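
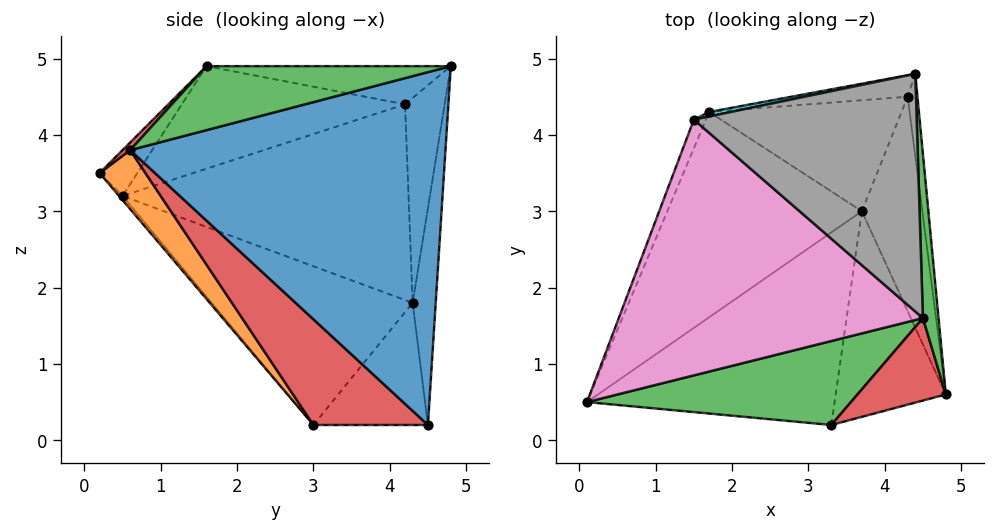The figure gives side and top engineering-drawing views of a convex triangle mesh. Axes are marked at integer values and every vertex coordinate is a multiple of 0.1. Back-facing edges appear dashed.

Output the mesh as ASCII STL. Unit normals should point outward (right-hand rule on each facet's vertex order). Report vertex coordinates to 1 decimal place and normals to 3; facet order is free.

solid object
 facet normal 0.994 0.102 -0.028
  outer loop
   vertex 4.3 4.5 0.2
   vertex 4.4 4.8 4.9
   vertex 4.8 0.6 3.8
  endloop
 endfacet
 facet normal -0.114 0.992 -0.061
  outer loop
   vertex 1.7 4.3 1.8
   vertex 4.4 4.8 4.9
   vertex 4.3 4.5 0.2
  endloop
 endfacet
 facet normal 0.971 0.030 0.237
  outer loop
   vertex 4.5 1.6 4.9
   vertex 4.8 0.6 3.8
   vertex 4.4 4.8 4.9
  endloop
 endfacet
 facet normal 0.820 -0.328 -0.469
  outer loop
   vertex 3.7 3.0 0.2
   vertex 4.3 4.5 0.2
   vertex 4.8 0.6 3.8
  endloop
 endfacet
 facet normal -0.632 -0.019 -0.775
  outer loop
   vertex 3.7 3.0 0.2
   vertex 0.1 0.5 3.2
   vertex 1.7 4.3 1.8
  endloop
 endfacet
 facet normal -0.524 0.210 -0.825
  outer loop
   vertex 3.7 3.0 0.2
   vertex 1.7 4.3 1.8
   vertex 4.3 4.5 0.2
  endloop
 endfacet
 facet normal -0.314 -0.183 0.932
  outer loop
   vertex 1.5 4.2 4.4
   vertex 0.1 0.5 3.2
   vertex 4.5 1.6 4.9
  endloop
 endfacet
 facet normal -0.169 -0.005 0.986
  outer loop
   vertex 1.5 4.2 4.4
   vertex 4.5 1.6 4.9
   vertex 4.4 4.8 4.9
  endloop
 endfacet
 facet normal -0.927 0.369 -0.057
  outer loop
   vertex 1.5 4.2 4.4
   vertex 1.7 4.3 1.8
   vertex 0.1 0.5 3.2
  endloop
 endfacet
 facet normal -0.206 0.978 0.022
  outer loop
   vertex 1.5 4.2 4.4
   vertex 4.4 4.8 4.9
   vertex 1.7 4.3 1.8
  endloop
 endfacet
 facet normal -0.011 -0.762 -0.648
  outer loop
   vertex 3.3 0.2 3.5
   vertex 0.1 0.5 3.2
   vertex 3.7 3.0 0.2
  endloop
 endfacet
 facet normal 0.316 -0.742 -0.591
  outer loop
   vertex 3.3 0.2 3.5
   vertex 3.7 3.0 0.2
   vertex 4.8 0.6 3.8
  endloop
 endfacet
 facet normal -0.131 -0.643 0.755
  outer loop
   vertex 3.3 0.2 3.5
   vertex 4.5 1.6 4.9
   vertex 0.1 0.5 3.2
  endloop
 endfacet
 facet normal 0.059 -0.731 0.680
  outer loop
   vertex 3.3 0.2 3.5
   vertex 4.8 0.6 3.8
   vertex 4.5 1.6 4.9
  endloop
 endfacet
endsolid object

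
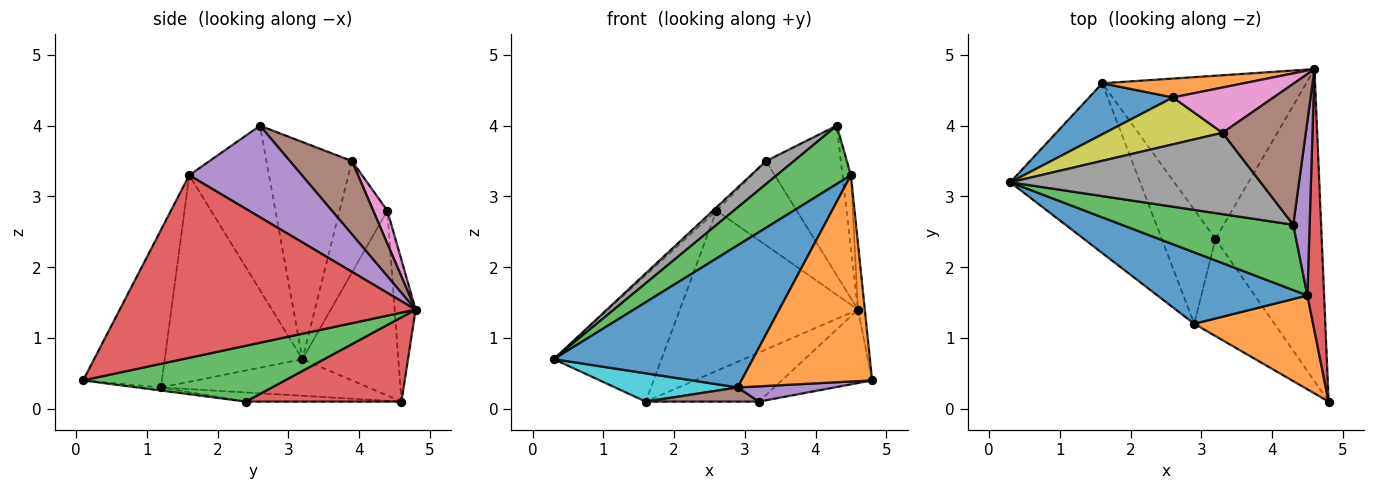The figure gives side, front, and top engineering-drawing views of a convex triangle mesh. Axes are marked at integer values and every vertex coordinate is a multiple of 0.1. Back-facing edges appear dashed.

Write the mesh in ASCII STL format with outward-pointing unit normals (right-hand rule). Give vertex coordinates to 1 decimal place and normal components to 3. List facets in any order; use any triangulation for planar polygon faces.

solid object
 facet normal -0.637 0.715 0.289
  outer loop
   vertex 1.6 4.6 0.1
   vertex 0.3 3.2 0.7
   vertex 2.6 4.4 2.8
  endloop
 endfacet
 facet normal -0.116 0.986 0.116
  outer loop
   vertex 1.6 4.6 0.1
   vertex 2.6 4.4 2.8
   vertex 4.6 4.8 1.4
  endloop
 endfacet
 facet normal -0.582 -0.541 0.607
  outer loop
   vertex 4.5 1.6 3.3
   vertex 4.3 2.6 4.0
   vertex 0.3 3.2 0.7
  endloop
 endfacet
 facet normal 0.996 0.023 0.091
  outer loop
   vertex 4.5 1.6 3.3
   vertex 4.8 0.1 0.4
   vertex 4.6 4.8 1.4
  endloop
 endfacet
 facet normal 0.982 0.074 0.175
  outer loop
   vertex 4.5 1.6 3.3
   vertex 4.6 4.8 1.4
   vertex 4.3 2.6 4.0
  endloop
 endfacet
 facet normal 0.517 0.623 0.587
  outer loop
   vertex 3.3 3.9 3.5
   vertex 4.3 2.6 4.0
   vertex 4.6 4.8 1.4
  endloop
 endfacet
 facet normal 0.154 0.870 0.468
  outer loop
   vertex 3.3 3.9 3.5
   vertex 4.6 4.8 1.4
   vertex 2.6 4.4 2.8
  endloop
 endfacet
 facet normal -0.641 -0.209 0.739
  outer loop
   vertex 3.3 3.9 3.5
   vertex 0.3 3.2 0.7
   vertex 4.3 2.6 4.0
  endloop
 endfacet
 facet normal -0.688 0.051 0.724
  outer loop
   vertex 3.3 3.9 3.5
   vertex 2.6 4.4 2.8
   vertex 0.3 3.2 0.7
  endloop
 endfacet
 facet normal -0.268 -0.158 -0.950
  outer loop
   vertex 2.9 1.2 0.3
   vertex 0.3 3.2 0.7
   vertex 1.6 4.6 0.1
  endloop
 endfacet
 facet normal -0.526 -0.760 0.382
  outer loop
   vertex 2.9 1.2 0.3
   vertex 4.5 1.6 3.3
   vertex 0.3 3.2 0.7
  endloop
 endfacet
 facet normal -0.481 -0.798 0.363
  outer loop
   vertex 2.9 1.2 0.3
   vertex 4.8 0.1 0.4
   vertex 4.5 1.6 3.3
  endloop
 endfacet
 facet normal 0.455 0.204 -0.867
  outer loop
   vertex 3.2 2.4 0.1
   vertex 4.6 4.8 1.4
   vertex 4.8 0.1 0.4
  endloop
 endfacet
 facet normal 0.368 0.268 -0.890
  outer loop
   vertex 3.2 2.4 0.1
   vertex 1.6 4.6 0.1
   vertex 4.6 4.8 1.4
  endloop
 endfacet
 facet normal -0.038 -0.155 -0.987
  outer loop
   vertex 3.2 2.4 0.1
   vertex 4.8 0.1 0.4
   vertex 2.9 1.2 0.3
  endloop
 endfacet
 facet normal -0.167 -0.121 -0.978
  outer loop
   vertex 3.2 2.4 0.1
   vertex 2.9 1.2 0.3
   vertex 1.6 4.6 0.1
  endloop
 endfacet
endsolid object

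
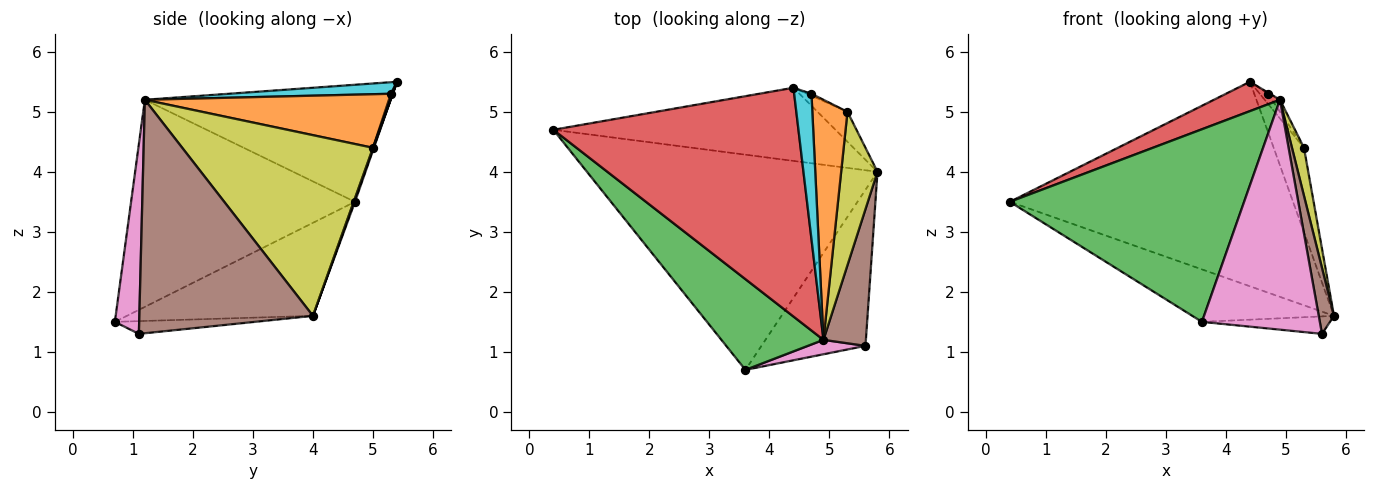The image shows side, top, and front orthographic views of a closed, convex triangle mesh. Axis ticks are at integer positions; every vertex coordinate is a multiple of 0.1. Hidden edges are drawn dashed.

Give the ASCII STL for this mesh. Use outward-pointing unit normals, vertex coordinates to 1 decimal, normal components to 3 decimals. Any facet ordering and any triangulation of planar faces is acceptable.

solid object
 facet normal -0.297 0.226 -0.928
  outer loop
   vertex 3.6 0.7 1.5
   vertex 0.4 4.7 3.5
   vertex 5.8 4.0 1.6
  endloop
 endfacet
 facet normal 0.004 0.942 -0.337
  outer loop
   vertex 4.4 5.4 5.5
   vertex 5.8 4.0 1.6
   vertex 0.4 4.7 3.5
  endloop
 endfacet
 facet normal -0.654 -0.684 0.322
  outer loop
   vertex 4.9 1.2 5.2
   vertex 0.4 4.7 3.5
   vertex 3.6 0.7 1.5
  endloop
 endfacet
 facet normal -0.428 -0.115 0.896
  outer loop
   vertex 4.9 1.2 5.2
   vertex 4.4 5.4 5.5
   vertex 0.4 4.7 3.5
  endloop
 endfacet
 facet normal -0.121 0.110 -0.987
  outer loop
   vertex 5.6 1.1 1.3
   vertex 3.6 0.7 1.5
   vertex 5.8 4.0 1.6
  endloop
 endfacet
 facet normal 0.980 -0.086 0.178
  outer loop
   vertex 5.6 1.1 1.3
   vertex 5.8 4.0 1.6
   vertex 4.9 1.2 5.2
  endloop
 endfacet
 facet normal 0.202 -0.978 0.061
  outer loop
   vertex 5.6 1.1 1.3
   vertex 4.9 1.2 5.2
   vertex 3.6 0.7 1.5
  endloop
 endfacet
 facet normal 0.010 0.942 -0.335
  outer loop
   vertex 5.3 5.0 4.4
   vertex 5.8 4.0 1.6
   vertex 4.4 5.4 5.5
  endloop
 endfacet
 facet normal 0.979 -0.062 0.197
  outer loop
   vertex 5.3 5.0 4.4
   vertex 4.9 1.2 5.2
   vertex 5.8 4.0 1.6
  endloop
 endfacet
 facet normal 0.556 0.007 0.831
  outer loop
   vertex 4.7 5.3 5.3
   vertex 4.4 5.4 5.5
   vertex 4.9 1.2 5.2
  endloop
 endfacet
 facet normal 0.192 0.962 -0.192
  outer loop
   vertex 4.7 5.3 5.3
   vertex 5.3 5.0 4.4
   vertex 4.4 5.4 5.5
  endloop
 endfacet
 facet normal 0.836 0.027 0.548
  outer loop
   vertex 4.7 5.3 5.3
   vertex 4.9 1.2 5.2
   vertex 5.3 5.0 4.4
  endloop
 endfacet
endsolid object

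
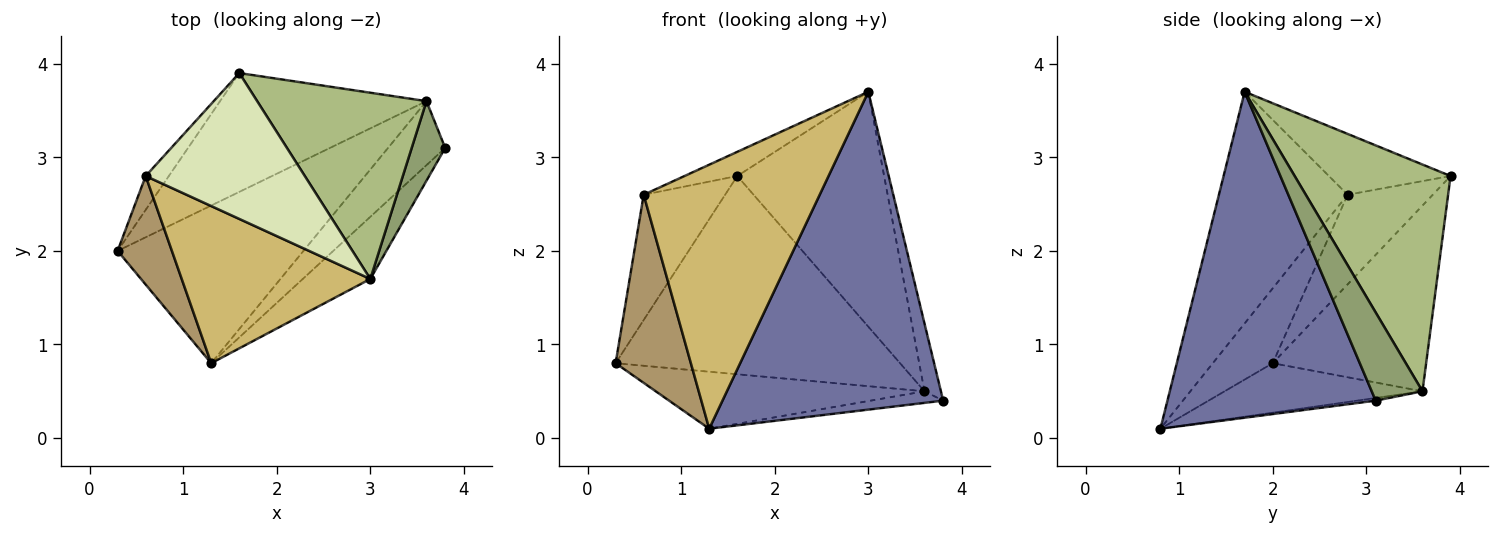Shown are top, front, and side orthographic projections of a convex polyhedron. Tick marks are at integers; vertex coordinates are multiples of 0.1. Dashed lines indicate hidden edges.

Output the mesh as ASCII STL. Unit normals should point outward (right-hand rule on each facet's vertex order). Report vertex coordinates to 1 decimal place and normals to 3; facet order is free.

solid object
 facet normal 0.679 -0.720 -0.141
  outer loop
   vertex 3.0 1.7 3.7
   vertex 1.3 0.8 0.1
   vertex 3.8 3.1 0.4
  endloop
 endfacet
 facet normal -0.243 0.330 -0.912
  outer loop
   vertex 3.6 3.6 0.5
   vertex 1.3 0.8 0.1
   vertex 0.3 2.0 0.8
  endloop
 endfacet
 facet normal -0.046 0.178 -0.983
  outer loop
   vertex 3.6 3.6 0.5
   vertex 3.8 3.1 0.4
   vertex 1.3 0.8 0.1
  endloop
 endfacet
 facet normal -0.420 0.778 -0.467
  outer loop
   vertex 3.6 3.6 0.5
   vertex 0.3 2.0 0.8
   vertex 1.6 3.9 2.8
  endloop
 endfacet
 facet normal 0.895 0.290 0.340
  outer loop
   vertex 3.6 3.6 0.5
   vertex 3.0 1.7 3.7
   vertex 3.8 3.1 0.4
  endloop
 endfacet
 facet normal 0.640 0.602 0.478
  outer loop
   vertex 3.6 3.6 0.5
   vertex 1.6 3.9 2.8
   vertex 3.0 1.7 3.7
  endloop
 endfacet
 facet normal -0.711 0.679 -0.183
  outer loop
   vertex 0.6 2.8 2.6
   vertex 1.6 3.9 2.8
   vertex 0.3 2.0 0.8
  endloop
 endfacet
 facet normal -0.353 0.153 0.923
  outer loop
   vertex 0.6 2.8 2.6
   vertex 3.0 1.7 3.7
   vertex 1.6 3.9 2.8
  endloop
 endfacet
 facet normal -0.568 -0.713 0.412
  outer loop
   vertex 0.6 2.8 2.6
   vertex 0.3 2.0 0.8
   vertex 1.3 0.8 0.1
  endloop
 endfacet
 facet normal -0.532 -0.728 0.433
  outer loop
   vertex 0.6 2.8 2.6
   vertex 1.3 0.8 0.1
   vertex 3.0 1.7 3.7
  endloop
 endfacet
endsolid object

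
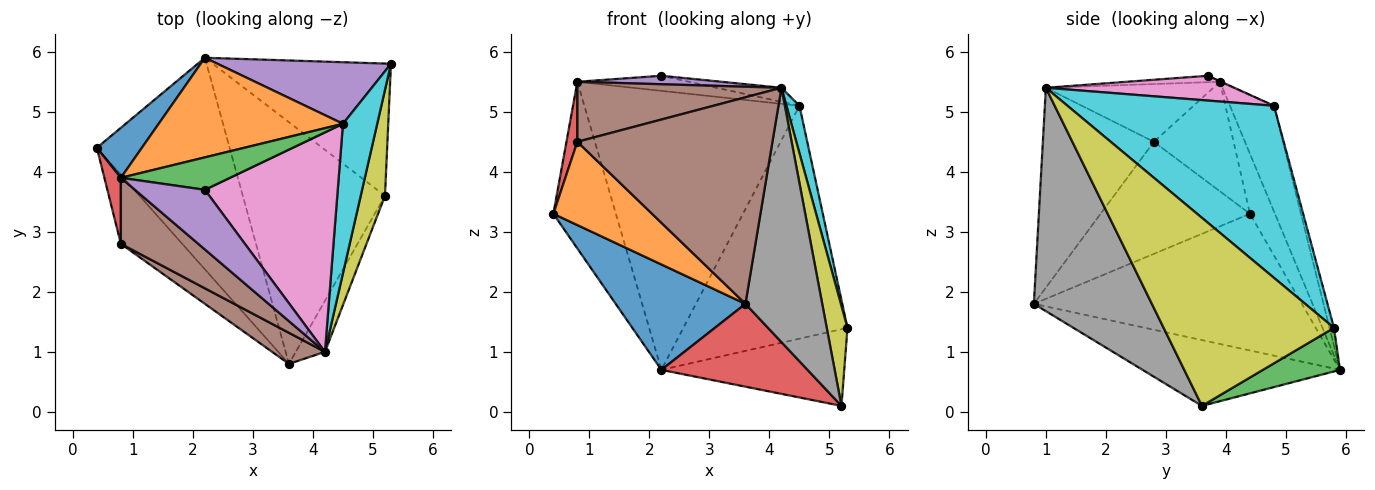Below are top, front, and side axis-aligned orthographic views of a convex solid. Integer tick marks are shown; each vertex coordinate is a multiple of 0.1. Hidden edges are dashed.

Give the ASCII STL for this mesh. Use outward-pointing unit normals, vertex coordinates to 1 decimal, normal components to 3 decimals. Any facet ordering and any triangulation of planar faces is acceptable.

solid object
 facet normal -0.678 -0.328 -0.658
  outer loop
   vertex 2.2 5.9 0.7
   vertex 3.6 0.8 1.8
   vertex 0.4 4.4 3.3
  endloop
 endfacet
 facet normal -0.759 -0.501 -0.416
  outer loop
   vertex 0.8 2.8 4.5
   vertex 0.4 4.4 3.3
   vertex 3.6 0.8 1.8
  endloop
 endfacet
 facet normal 0.207 0.491 -0.846
  outer loop
   vertex 5.2 3.6 0.1
   vertex 2.2 5.9 0.7
   vertex 5.3 5.8 1.4
  endloop
 endfacet
 facet normal -0.401 -0.297 -0.867
  outer loop
   vertex 5.2 3.6 0.1
   vertex 3.6 0.8 1.8
   vertex 2.2 5.9 0.7
  endloop
 endfacet
 facet normal -0.027 0.966 0.255
  outer loop
   vertex 4.5 4.8 5.1
   vertex 5.3 5.8 1.4
   vertex 2.2 5.9 0.7
  endloop
 endfacet
 facet normal -0.491 -0.862 0.130
  outer loop
   vertex 4.2 1.0 5.4
   vertex 0.8 2.8 4.5
   vertex 3.6 0.8 1.8
  endloop
 endfacet
 facet normal 0.183 0.063 0.981
  outer loop
   vertex 4.2 1.0 5.4
   vertex 4.5 4.8 5.1
   vertex 2.2 3.7 5.6
  endloop
 endfacet
 facet normal 0.833 -0.542 -0.109
  outer loop
   vertex 4.2 1.0 5.4
   vertex 3.6 0.8 1.8
   vertex 5.2 3.6 0.1
  endloop
 endfacet
 facet normal 0.985 -0.120 0.127
  outer loop
   vertex 4.2 1.0 5.4
   vertex 5.2 3.6 0.1
   vertex 5.3 5.8 1.4
  endloop
 endfacet
 facet normal 0.979 -0.062 0.195
  outer loop
   vertex 4.2 1.0 5.4
   vertex 5.3 5.8 1.4
   vertex 4.5 4.8 5.1
  endloop
 endfacet
 facet normal -0.358 0.894 0.268
  outer loop
   vertex 0.8 3.9 5.5
   vertex 2.2 5.9 0.7
   vertex 0.4 4.4 3.3
  endloop
 endfacet
 facet normal -0.189 0.925 0.330
  outer loop
   vertex 0.8 3.9 5.5
   vertex 4.5 4.8 5.1
   vertex 2.2 5.9 0.7
  endloop
 endfacet
 facet normal -0.005 0.422 0.907
  outer loop
   vertex 0.8 3.9 5.5
   vertex 2.2 3.7 5.6
   vertex 4.5 4.8 5.1
  endloop
 endfacet
 facet normal -0.980 -0.134 0.148
  outer loop
   vertex 0.8 3.9 5.5
   vertex 0.4 4.4 3.3
   vertex 0.8 2.8 4.5
  endloop
 endfacet
 facet normal -0.090 -0.140 0.986
  outer loop
   vertex 0.8 3.9 5.5
   vertex 4.2 1.0 5.4
   vertex 2.2 3.7 5.6
  endloop
 endfacet
 facet normal -0.483 -0.589 0.648
  outer loop
   vertex 0.8 3.9 5.5
   vertex 0.8 2.8 4.5
   vertex 4.2 1.0 5.4
  endloop
 endfacet
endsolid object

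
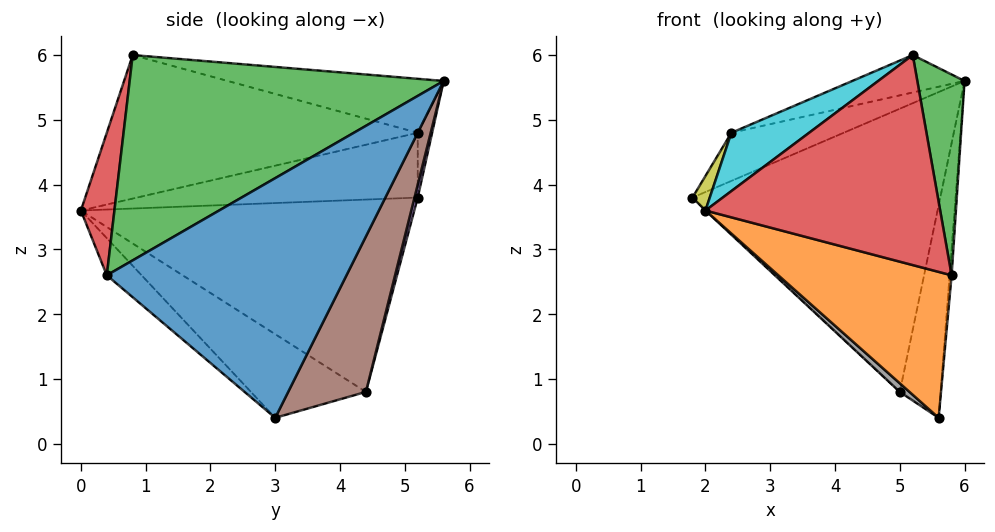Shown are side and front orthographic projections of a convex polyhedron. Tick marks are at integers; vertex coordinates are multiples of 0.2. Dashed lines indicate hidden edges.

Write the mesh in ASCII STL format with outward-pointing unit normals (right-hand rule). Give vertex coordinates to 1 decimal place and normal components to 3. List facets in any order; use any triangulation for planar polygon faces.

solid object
 facet normal 0.997 0.008 -0.081
  outer loop
   vertex 5.8 0.4 2.6
   vertex 5.6 3.0 0.4
   vertex 6.0 5.6 5.6
  endloop
 endfacet
 facet normal -0.130 -0.646 -0.752
  outer loop
   vertex 5.8 0.4 2.6
   vertex 2.0 0.0 3.6
   vertex 5.6 3.0 0.4
  endloop
 endfacet
 facet normal 0.971 -0.146 0.189
  outer loop
   vertex 5.2 0.8 6.0
   vertex 5.8 0.4 2.6
   vertex 6.0 5.6 5.6
  endloop
 endfacet
 facet normal 0.140 -0.980 0.140
  outer loop
   vertex 5.2 0.8 6.0
   vertex 2.0 0.0 3.6
   vertex 5.8 0.4 2.6
  endloop
 endfacet
 facet normal 0.013 0.969 -0.245
  outer loop
   vertex 5.0 4.4 0.8
   vertex 1.8 5.2 3.8
   vertex 6.0 5.6 5.6
  endloop
 endfacet
 facet normal 0.848 0.446 -0.288
  outer loop
   vertex 5.0 4.4 0.8
   vertex 6.0 5.6 5.6
   vertex 5.6 3.0 0.4
  endloop
 endfacet
 facet normal -0.684 0.002 -0.730
  outer loop
   vertex 5.0 4.4 0.8
   vertex 2.0 0.0 3.6
   vertex 1.8 5.2 3.8
  endloop
 endfacet
 facet normal -0.638 -0.054 -0.768
  outer loop
   vertex 5.0 4.4 0.8
   vertex 5.6 3.0 0.4
   vertex 2.0 0.0 3.6
  endloop
 endfacet
 facet normal -0.856 -0.053 0.514
  outer loop
   vertex 2.4 5.2 4.8
   vertex 1.8 5.2 3.8
   vertex 2.0 0.0 3.6
  endloop
 endfacet
 facet normal -0.571 -0.143 0.809
  outer loop
   vertex 2.4 5.2 4.8
   vertex 2.0 0.0 3.6
   vertex 5.2 0.8 6.0
  endloop
 endfacet
 facet normal -0.127 0.989 0.076
  outer loop
   vertex 2.4 5.2 4.8
   vertex 6.0 5.6 5.6
   vertex 1.8 5.2 3.8
  endloop
 endfacet
 facet normal -0.228 0.119 0.966
  outer loop
   vertex 2.4 5.2 4.8
   vertex 5.2 0.8 6.0
   vertex 6.0 5.6 5.6
  endloop
 endfacet
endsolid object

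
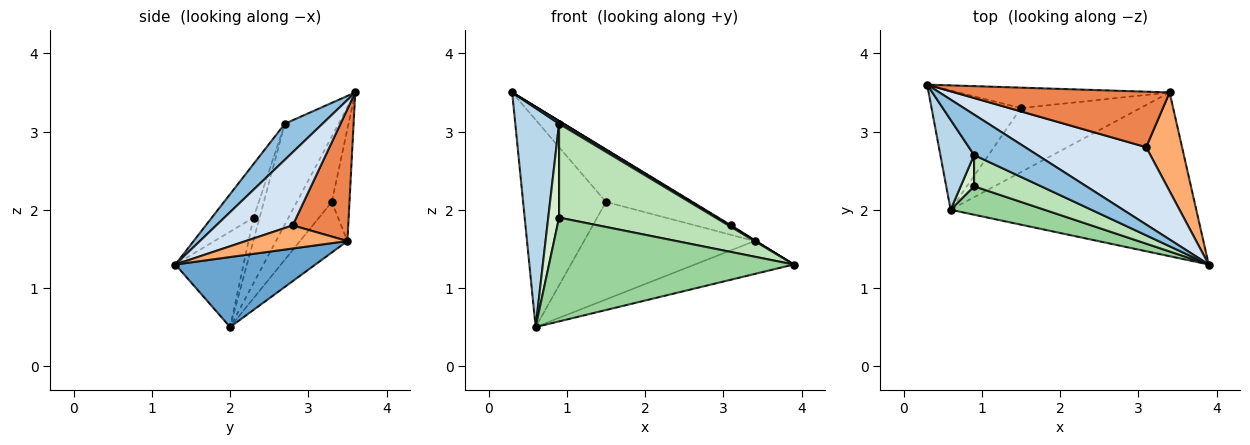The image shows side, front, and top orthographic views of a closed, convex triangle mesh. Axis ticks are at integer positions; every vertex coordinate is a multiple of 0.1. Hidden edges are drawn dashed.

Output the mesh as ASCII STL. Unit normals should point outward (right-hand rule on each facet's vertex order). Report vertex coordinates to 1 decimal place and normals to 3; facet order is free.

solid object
 facet normal 0.269 0.190 -0.944
  outer loop
   vertex 3.4 3.5 1.6
   vertex 3.9 1.3 1.3
   vertex 0.6 2.0 0.5
  endloop
 endfacet
 facet normal 0.494 -0.056 0.867
  outer loop
   vertex 0.9 2.7 3.1
   vertex 3.9 1.3 1.3
   vertex 0.3 3.6 3.5
  endloop
 endfacet
 facet normal -0.750 -0.612 0.251
  outer loop
   vertex 0.9 2.7 3.1
   vertex 0.3 3.6 3.5
   vertex 0.6 2.0 0.5
  endloop
 endfacet
 facet normal 0.517 -0.010 0.856
  outer loop
   vertex 3.1 2.8 1.8
   vertex 0.3 3.6 3.5
   vertex 3.9 1.3 1.3
  endloop
 endfacet
 facet normal 0.523 0.019 0.852
  outer loop
   vertex 3.1 2.8 1.8
   vertex 3.4 3.5 1.6
   vertex 0.3 3.6 3.5
  endloop
 endfacet
 facet normal 0.541 0.008 0.841
  outer loop
   vertex 3.1 2.8 1.8
   vertex 3.9 1.3 1.3
   vertex 3.4 3.5 1.6
  endloop
 endfacet
 facet normal -0.343 0.814 -0.469
  outer loop
   vertex 1.5 3.3 2.1
   vertex 0.6 2.0 0.5
   vertex 0.3 3.6 3.5
  endloop
 endfacet
 facet normal -0.191 0.914 -0.359
  outer loop
   vertex 1.5 3.3 2.1
   vertex 0.3 3.6 3.5
   vertex 3.4 3.5 1.6
  endloop
 endfacet
 facet normal -0.226 0.814 -0.534
  outer loop
   vertex 1.5 3.3 2.1
   vertex 3.4 3.5 1.6
   vertex 0.6 2.0 0.5
  endloop
 endfacet
 facet normal -0.259 -0.931 0.255
  outer loop
   vertex 0.9 2.3 1.9
   vertex 0.6 2.0 0.5
   vertex 3.9 1.3 1.3
  endloop
 endfacet
 facet normal -0.245 -0.920 0.307
  outer loop
   vertex 0.9 2.3 1.9
   vertex 3.9 1.3 1.3
   vertex 0.9 2.7 3.1
  endloop
 endfacet
 facet normal -0.466 -0.839 0.280
  outer loop
   vertex 0.9 2.3 1.9
   vertex 0.9 2.7 3.1
   vertex 0.6 2.0 0.5
  endloop
 endfacet
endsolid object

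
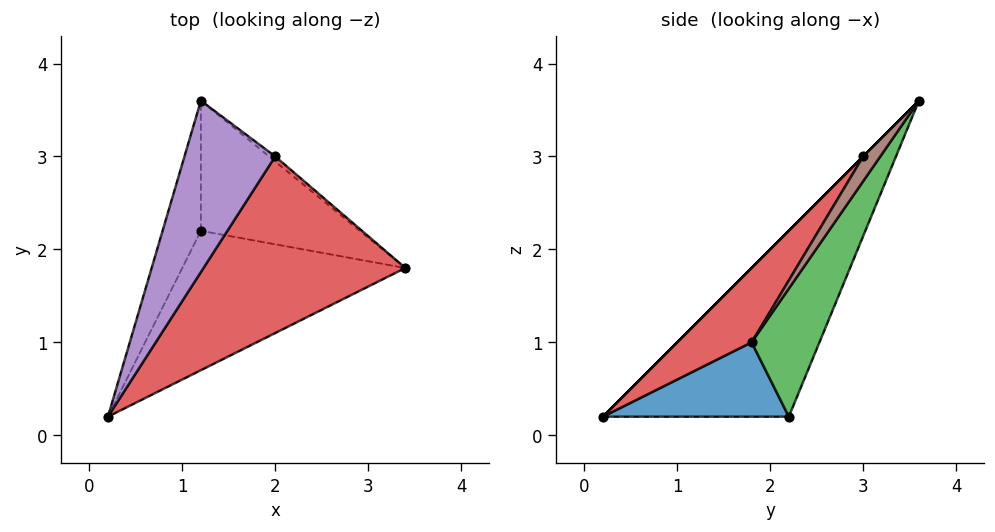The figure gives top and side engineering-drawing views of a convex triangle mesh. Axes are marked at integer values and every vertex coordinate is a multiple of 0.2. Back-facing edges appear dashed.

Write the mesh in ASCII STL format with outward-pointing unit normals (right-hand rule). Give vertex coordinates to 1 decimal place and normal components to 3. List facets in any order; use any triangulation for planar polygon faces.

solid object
 facet normal 0.312 -0.156 -0.937
  outer loop
   vertex 1.2 2.2 0.2
   vertex 3.4 1.8 1.0
   vertex 0.2 0.2 0.2
  endloop
 endfacet
 facet normal -0.880 0.440 -0.181
  outer loop
   vertex 1.2 2.2 0.2
   vertex 0.2 0.2 0.2
   vertex 1.2 3.6 3.6
  endloop
 endfacet
 facet normal 0.293 0.884 -0.364
  outer loop
   vertex 1.2 2.2 0.2
   vertex 1.2 3.6 3.6
   vertex 3.4 1.8 1.0
  endloop
 endfacet
 facet normal 0.226 -0.758 0.613
  outer loop
   vertex 2.0 3.0 3.0
   vertex 0.2 0.2 0.2
   vertex 3.4 1.8 1.0
  endloop
 endfacet
 facet normal 0.000 -0.707 0.707
  outer loop
   vertex 2.0 3.0 3.0
   vertex 1.2 3.6 3.6
   vertex 0.2 0.2 0.2
  endloop
 endfacet
 facet normal 0.529 0.838 -0.132
  outer loop
   vertex 2.0 3.0 3.0
   vertex 3.4 1.8 1.0
   vertex 1.2 3.6 3.6
  endloop
 endfacet
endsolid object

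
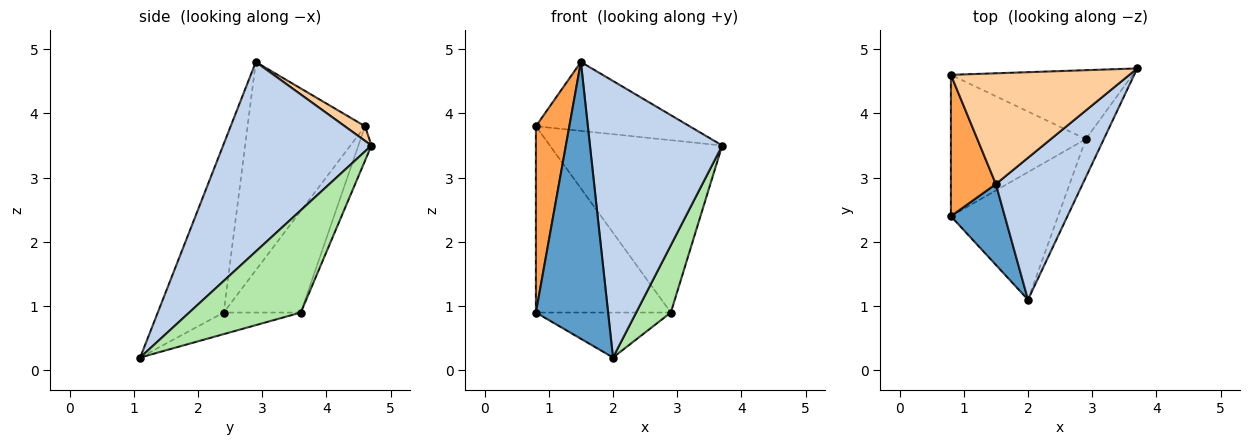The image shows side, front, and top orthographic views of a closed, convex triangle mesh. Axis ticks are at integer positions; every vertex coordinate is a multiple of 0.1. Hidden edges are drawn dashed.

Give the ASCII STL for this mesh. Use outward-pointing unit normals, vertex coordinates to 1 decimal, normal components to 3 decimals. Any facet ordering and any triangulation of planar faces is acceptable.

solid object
 facet normal -0.659 -0.722 0.211
  outer loop
   vertex 1.5 2.9 4.8
   vertex 0.8 2.4 0.9
   vertex 2.0 1.1 0.2
  endloop
 endfacet
 facet normal 0.706 -0.630 0.323
  outer loop
   vertex 1.5 2.9 4.8
   vertex 2.0 1.1 0.2
   vertex 3.7 4.7 3.5
  endloop
 endfacet
 facet normal -0.942 -0.268 0.203
  outer loop
   vertex 0.8 4.6 3.8
   vertex 0.8 2.4 0.9
   vertex 1.5 2.9 4.8
  endloop
 endfacet
 facet normal 0.069 0.527 0.847
  outer loop
   vertex 0.8 4.6 3.8
   vertex 1.5 2.9 4.8
   vertex 3.7 4.7 3.5
  endloop
 endfacet
 facet normal -0.187 0.327 -0.927
  outer loop
   vertex 2.9 3.6 0.9
   vertex 2.0 1.1 0.2
   vertex 0.8 2.4 0.9
  endloop
 endfacet
 facet normal 0.942 -0.293 -0.166
  outer loop
   vertex 2.9 3.6 0.9
   vertex 3.7 4.7 3.5
   vertex 2.0 1.1 0.2
  endloop
 endfacet
 facet normal -0.414 0.725 -0.550
  outer loop
   vertex 2.9 3.6 0.9
   vertex 0.8 2.4 0.9
   vertex 0.8 4.6 3.8
  endloop
 endfacet
 facet normal -0.070 0.926 -0.370
  outer loop
   vertex 2.9 3.6 0.9
   vertex 0.8 4.6 3.8
   vertex 3.7 4.7 3.5
  endloop
 endfacet
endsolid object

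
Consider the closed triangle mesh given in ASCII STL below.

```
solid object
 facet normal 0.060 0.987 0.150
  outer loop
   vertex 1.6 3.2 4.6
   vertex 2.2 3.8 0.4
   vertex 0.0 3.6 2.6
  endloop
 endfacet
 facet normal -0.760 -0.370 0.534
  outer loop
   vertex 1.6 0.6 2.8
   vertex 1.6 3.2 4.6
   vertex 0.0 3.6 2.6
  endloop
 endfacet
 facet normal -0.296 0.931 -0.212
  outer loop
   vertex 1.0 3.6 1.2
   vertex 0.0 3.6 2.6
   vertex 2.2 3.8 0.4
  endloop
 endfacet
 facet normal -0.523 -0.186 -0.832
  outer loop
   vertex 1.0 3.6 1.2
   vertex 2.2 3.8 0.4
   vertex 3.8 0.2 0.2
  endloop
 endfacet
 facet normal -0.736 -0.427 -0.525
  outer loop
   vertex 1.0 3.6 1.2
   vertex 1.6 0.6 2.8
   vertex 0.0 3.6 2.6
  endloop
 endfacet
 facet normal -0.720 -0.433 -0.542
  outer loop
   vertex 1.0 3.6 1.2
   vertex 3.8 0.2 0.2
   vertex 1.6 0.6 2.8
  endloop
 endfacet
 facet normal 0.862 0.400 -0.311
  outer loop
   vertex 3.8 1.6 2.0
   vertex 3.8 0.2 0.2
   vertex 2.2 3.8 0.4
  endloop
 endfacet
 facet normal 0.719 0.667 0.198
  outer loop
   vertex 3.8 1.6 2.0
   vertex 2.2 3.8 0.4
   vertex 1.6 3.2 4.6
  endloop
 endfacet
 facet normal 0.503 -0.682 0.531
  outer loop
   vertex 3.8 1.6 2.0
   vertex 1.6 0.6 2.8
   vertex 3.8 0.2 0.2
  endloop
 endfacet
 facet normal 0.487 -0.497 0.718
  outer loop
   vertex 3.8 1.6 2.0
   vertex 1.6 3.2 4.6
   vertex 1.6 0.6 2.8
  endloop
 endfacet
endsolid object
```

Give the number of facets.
10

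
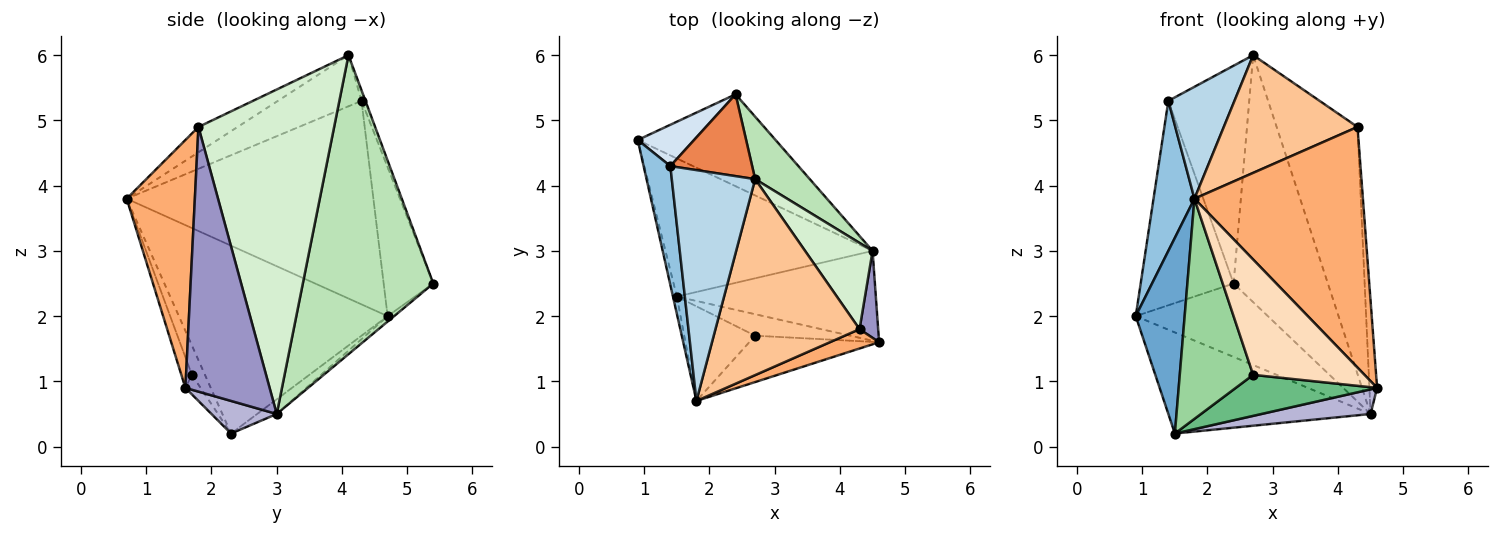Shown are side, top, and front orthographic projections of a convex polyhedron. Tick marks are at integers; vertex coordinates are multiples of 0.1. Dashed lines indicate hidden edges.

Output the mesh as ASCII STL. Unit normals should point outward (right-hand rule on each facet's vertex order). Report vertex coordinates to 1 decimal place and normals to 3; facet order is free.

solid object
 facet normal -0.973 -0.228 -0.020
  outer loop
   vertex 1.5 2.3 0.2
   vertex 1.8 0.7 3.8
   vertex 0.9 4.7 2.0
  endloop
 endfacet
 facet normal -0.978 -0.162 0.129
  outer loop
   vertex 1.4 4.3 5.3
   vertex 0.9 4.7 2.0
   vertex 1.8 0.7 3.8
  endloop
 endfacet
 facet normal -0.483 -0.382 0.788
  outer loop
   vertex 1.4 4.3 5.3
   vertex 1.8 0.7 3.8
   vertex 2.7 4.1 6.0
  endloop
 endfacet
 facet normal -0.464 0.868 0.176
  outer loop
   vertex 1.4 4.3 5.3
   vertex 2.4 5.4 2.5
   vertex 0.9 4.7 2.0
  endloop
 endfacet
 facet normal -0.045 0.935 0.351
  outer loop
   vertex 1.4 4.3 5.3
   vertex 2.7 4.1 6.0
   vertex 2.4 5.4 2.5
  endloop
 endfacet
 facet normal 0.374 -0.924 0.074
  outer loop
   vertex 4.3 1.8 4.9
   vertex 1.8 0.7 3.8
   vertex 4.6 1.6 0.9
  endloop
 endfacet
 facet normal -0.149 -0.509 0.848
  outer loop
   vertex 4.3 1.8 4.9
   vertex 2.7 4.1 6.0
   vertex 1.8 0.7 3.8
  endloop
 endfacet
 facet normal -0.088 -0.924 -0.372
  outer loop
   vertex 2.7 1.7 1.1
   vertex 4.6 1.6 0.9
   vertex 1.8 0.7 3.8
  endloop
 endfacet
 facet normal -0.095 -0.882 -0.461
  outer loop
   vertex 2.7 1.7 1.1
   vertex 1.5 2.3 0.2
   vertex 4.6 1.6 0.9
  endloop
 endfacet
 facet normal -0.161 -0.907 -0.390
  outer loop
   vertex 2.7 1.7 1.1
   vertex 1.8 0.7 3.8
   vertex 1.5 2.3 0.2
  endloop
 endfacet
 facet normal 0.802 0.579 0.146
  outer loop
   vertex 4.5 3.0 0.5
   vertex 2.4 5.4 2.5
   vertex 2.7 4.1 6.0
  endloop
 endfacet
 facet normal 0.846 0.504 0.176
  outer loop
   vertex 4.5 3.0 0.5
   vertex 2.7 4.1 6.0
   vertex 4.3 1.8 4.9
  endloop
 endfacet
 facet normal 0.993 0.091 0.070
  outer loop
   vertex 4.5 3.0 0.5
   vertex 4.3 1.8 4.9
   vertex 4.6 1.6 0.9
  endloop
 endfacet
 facet normal 0.156 -0.261 -0.953
  outer loop
   vertex 4.5 3.0 0.5
   vertex 4.6 1.6 0.9
   vertex 1.5 2.3 0.2
  endloop
 endfacet
 facet normal -0.057 0.590 -0.805
  outer loop
   vertex 4.5 3.0 0.5
   vertex 1.5 2.3 0.2
   vertex 0.9 4.7 2.0
  endloop
 endfacet
 facet normal -0.031 0.624 -0.781
  outer loop
   vertex 4.5 3.0 0.5
   vertex 0.9 4.7 2.0
   vertex 2.4 5.4 2.5
  endloop
 endfacet
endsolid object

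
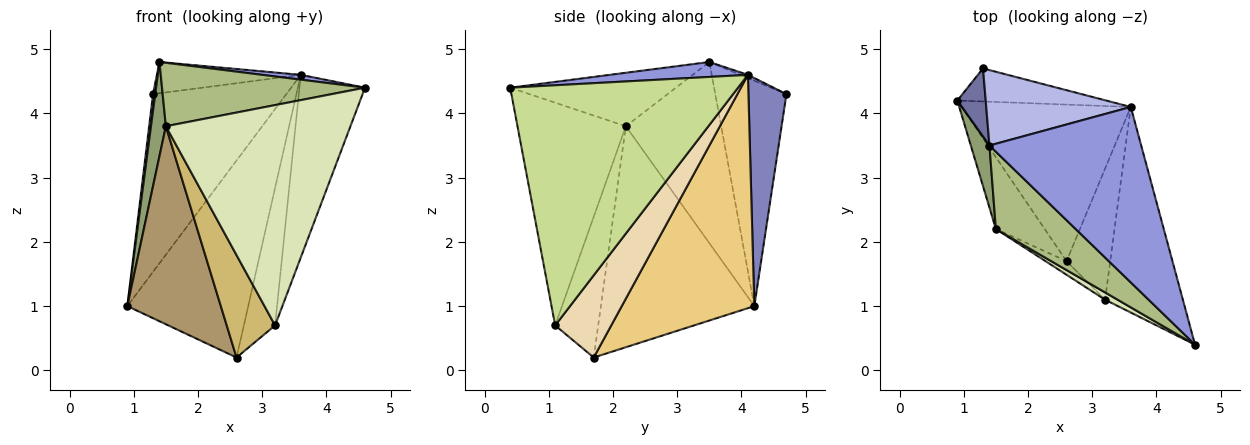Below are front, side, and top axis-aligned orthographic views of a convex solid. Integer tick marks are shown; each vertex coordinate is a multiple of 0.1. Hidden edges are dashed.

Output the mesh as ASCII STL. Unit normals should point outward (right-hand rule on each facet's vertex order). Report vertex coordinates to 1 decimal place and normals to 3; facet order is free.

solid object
 facet normal -0.992 -0.031 0.125
  outer loop
   vertex 1.4 3.5 4.8
   vertex 1.3 4.7 4.3
   vertex 0.9 4.2 1.0
  endloop
 endfacet
 facet normal 0.270 0.947 -0.176
  outer loop
   vertex 3.6 4.1 4.6
   vertex 0.9 4.2 1.0
   vertex 1.3 4.7 4.3
  endloop
 endfacet
 facet normal 0.098 -0.027 0.995
  outer loop
   vertex 3.6 4.1 4.6
   vertex 1.4 3.5 4.8
   vertex 4.6 0.4 4.4
  endloop
 endfacet
 facet normal -0.021 0.383 0.923
  outer loop
   vertex 3.6 4.1 4.6
   vertex 1.3 4.7 4.3
   vertex 1.4 3.5 4.8
  endloop
 endfacet
 facet normal -0.983 -0.153 0.101
  outer loop
   vertex 1.5 2.2 3.8
   vertex 1.4 3.5 4.8
   vertex 0.9 4.2 1.0
  endloop
 endfacet
 facet normal -0.460 -0.563 0.686
  outer loop
   vertex 1.5 2.2 3.8
   vertex 4.6 0.4 4.4
   vertex 1.4 3.5 4.8
  endloop
 endfacet
 facet normal 0.918 0.264 -0.297
  outer loop
   vertex 3.2 1.1 0.7
   vertex 3.6 4.1 4.6
   vertex 4.6 0.4 4.4
  endloop
 endfacet
 facet normal -0.506 -0.862 0.028
  outer loop
   vertex 3.2 1.1 0.7
   vertex 4.6 0.4 4.4
   vertex 1.5 2.2 3.8
  endloop
 endfacet
 facet normal -0.839 -0.511 -0.185
  outer loop
   vertex 2.6 1.7 0.2
   vertex 1.5 2.2 3.8
   vertex 0.9 4.2 1.0
  endloop
 endfacet
 facet normal -0.661 -0.744 -0.099
  outer loop
   vertex 2.6 1.7 0.2
   vertex 3.2 1.1 0.7
   vertex 1.5 2.2 3.8
  endloop
 endfacet
 facet normal 0.651 0.594 -0.472
  outer loop
   vertex 2.6 1.7 0.2
   vertex 0.9 4.2 1.0
   vertex 3.6 4.1 4.6
  endloop
 endfacet
 facet normal 0.792 0.442 -0.421
  outer loop
   vertex 2.6 1.7 0.2
   vertex 3.6 4.1 4.6
   vertex 3.2 1.1 0.7
  endloop
 endfacet
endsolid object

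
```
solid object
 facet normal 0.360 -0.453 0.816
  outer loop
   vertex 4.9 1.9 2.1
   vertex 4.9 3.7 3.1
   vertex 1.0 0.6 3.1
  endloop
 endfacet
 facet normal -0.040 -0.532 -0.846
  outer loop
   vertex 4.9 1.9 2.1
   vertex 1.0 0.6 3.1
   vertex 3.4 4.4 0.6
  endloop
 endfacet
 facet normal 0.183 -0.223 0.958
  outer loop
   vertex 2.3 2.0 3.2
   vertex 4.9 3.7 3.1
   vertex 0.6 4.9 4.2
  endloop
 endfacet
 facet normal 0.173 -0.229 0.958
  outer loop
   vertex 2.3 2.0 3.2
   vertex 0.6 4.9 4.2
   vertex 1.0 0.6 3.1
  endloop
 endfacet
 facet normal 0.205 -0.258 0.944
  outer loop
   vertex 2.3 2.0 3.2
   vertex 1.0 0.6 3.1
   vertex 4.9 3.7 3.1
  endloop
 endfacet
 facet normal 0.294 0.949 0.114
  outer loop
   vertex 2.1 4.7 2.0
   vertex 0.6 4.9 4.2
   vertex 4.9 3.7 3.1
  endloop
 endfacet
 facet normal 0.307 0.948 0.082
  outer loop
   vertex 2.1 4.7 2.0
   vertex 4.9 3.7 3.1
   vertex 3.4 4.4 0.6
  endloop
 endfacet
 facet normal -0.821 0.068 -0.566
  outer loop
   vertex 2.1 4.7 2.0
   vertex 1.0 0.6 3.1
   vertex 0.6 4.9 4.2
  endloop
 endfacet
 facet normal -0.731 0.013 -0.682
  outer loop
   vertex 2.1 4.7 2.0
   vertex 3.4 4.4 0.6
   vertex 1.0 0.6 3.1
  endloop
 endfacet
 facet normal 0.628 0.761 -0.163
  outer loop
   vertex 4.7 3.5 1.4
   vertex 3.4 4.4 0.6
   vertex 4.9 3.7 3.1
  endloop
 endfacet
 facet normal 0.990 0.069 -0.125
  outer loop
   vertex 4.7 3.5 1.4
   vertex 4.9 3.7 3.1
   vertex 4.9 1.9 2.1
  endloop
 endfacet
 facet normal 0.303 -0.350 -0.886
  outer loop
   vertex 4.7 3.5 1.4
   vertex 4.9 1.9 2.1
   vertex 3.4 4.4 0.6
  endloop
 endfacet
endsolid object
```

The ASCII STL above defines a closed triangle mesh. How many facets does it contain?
12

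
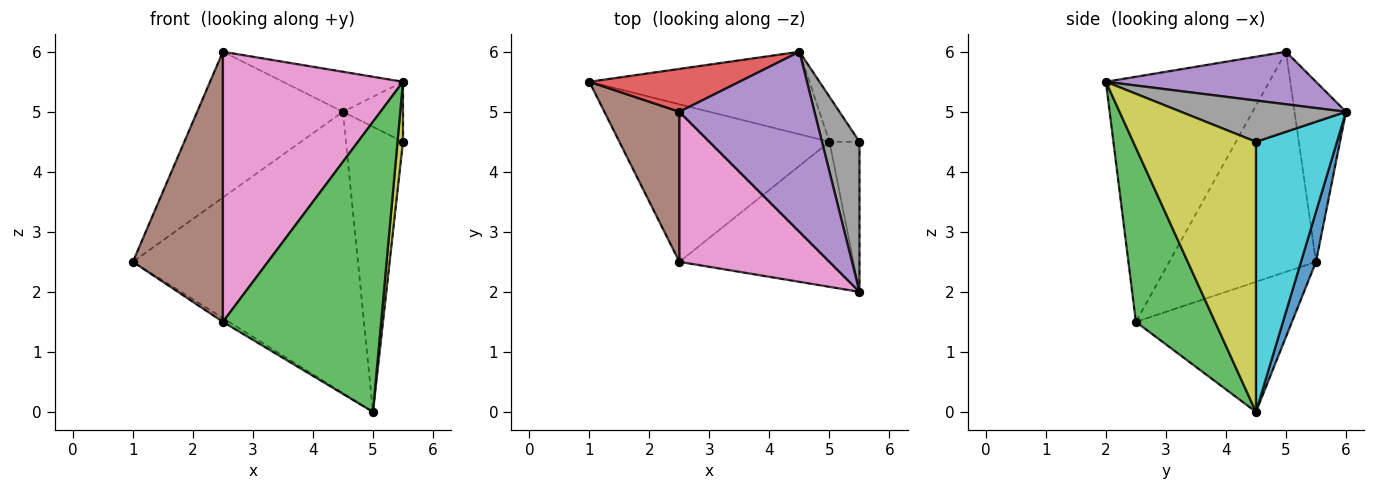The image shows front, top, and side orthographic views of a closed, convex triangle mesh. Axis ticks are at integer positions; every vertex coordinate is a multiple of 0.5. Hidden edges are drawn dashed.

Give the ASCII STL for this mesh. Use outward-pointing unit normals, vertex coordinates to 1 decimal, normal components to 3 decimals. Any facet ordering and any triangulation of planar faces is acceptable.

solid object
 facet normal 0.064 0.958 -0.281
  outer loop
   vertex 5.0 4.5 0.0
   vertex 1.0 5.5 2.5
   vertex 4.5 6.0 5.0
  endloop
 endfacet
 facet normal -0.526 0.020 -0.850
  outer loop
   vertex 2.5 2.5 1.5
   vertex 1.0 5.5 2.5
   vertex 5.0 4.5 0.0
  endloop
 endfacet
 facet normal 0.408 -0.816 -0.408
  outer loop
   vertex 2.5 2.5 1.5
   vertex 5.0 4.5 0.0
   vertex 5.5 2.0 5.5
  endloop
 endfacet
 facet normal -0.321 0.909 0.267
  outer loop
   vertex 2.5 5.0 6.0
   vertex 4.5 6.0 5.0
   vertex 1.0 5.5 2.5
  endloop
 endfacet
 facet normal 0.355 0.203 0.913
  outer loop
   vertex 2.5 5.0 6.0
   vertex 5.5 2.0 5.5
   vertex 4.5 6.0 5.0
  endloop
 endfacet
 facet normal -0.818 -0.502 0.279
  outer loop
   vertex 2.5 5.0 6.0
   vertex 1.0 5.5 2.5
   vertex 2.5 2.5 1.5
  endloop
 endfacet
 facet normal -0.621 -0.685 0.380
  outer loop
   vertex 2.5 5.0 6.0
   vertex 2.5 2.5 1.5
   vertex 5.5 2.0 5.5
  endloop
 endfacet
 facet normal 0.715 0.260 0.650
  outer loop
   vertex 5.5 4.5 4.5
   vertex 4.5 6.0 5.0
   vertex 5.5 2.0 5.5
  endloop
 endfacet
 facet normal 0.993 -0.044 -0.110
  outer loop
   vertex 5.5 4.5 4.5
   vertex 5.5 2.0 5.5
   vertex 5.0 4.5 0.0
  endloop
 endfacet
 facet normal 0.814 0.573 -0.090
  outer loop
   vertex 5.5 4.5 4.5
   vertex 5.0 4.5 0.0
   vertex 4.5 6.0 5.0
  endloop
 endfacet
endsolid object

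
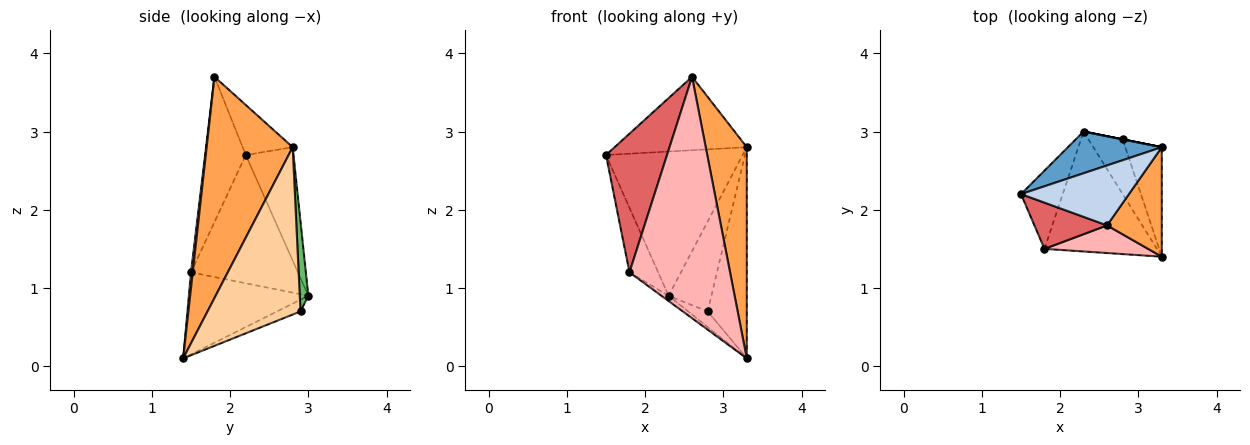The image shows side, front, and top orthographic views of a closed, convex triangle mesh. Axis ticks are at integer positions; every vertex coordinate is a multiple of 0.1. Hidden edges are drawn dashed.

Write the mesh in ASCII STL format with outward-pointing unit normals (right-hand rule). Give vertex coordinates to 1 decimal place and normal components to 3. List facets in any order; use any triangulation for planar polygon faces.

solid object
 facet normal -0.318 0.911 0.263
  outer loop
   vertex 2.3 3.0 0.9
   vertex 1.5 2.2 2.7
   vertex 3.3 2.8 2.8
  endloop
 endfacet
 facet normal -0.281 0.743 0.607
  outer loop
   vertex 2.6 1.8 3.7
   vertex 3.3 2.8 2.8
   vertex 1.5 2.2 2.7
  endloop
 endfacet
 facet normal 0.881 -0.420 0.218
  outer loop
   vertex 2.6 1.8 3.7
   vertex 3.3 1.4 0.1
   vertex 3.3 2.8 2.8
  endloop
 endfacet
 facet normal 0.904 0.380 -0.197
  outer loop
   vertex 2.8 2.9 0.7
   vertex 3.3 2.8 2.8
   vertex 3.3 1.4 0.1
  endloop
 endfacet
 facet normal 0.196 0.981 0.000
  outer loop
   vertex 2.8 2.9 0.7
   vertex 2.3 3.0 0.9
   vertex 3.3 2.8 2.8
  endloop
 endfacet
 facet normal -0.313 0.261 -0.913
  outer loop
   vertex 2.8 2.9 0.7
   vertex 3.3 1.4 0.1
   vertex 2.3 3.0 0.9
  endloop
 endfacet
 facet normal -0.535 -0.802 0.267
  outer loop
   vertex 1.8 1.5 1.2
   vertex 2.6 1.8 3.7
   vertex 1.5 2.2 2.7
  endloop
 endfacet
 facet normal 0.017 -0.993 0.114
  outer loop
   vertex 1.8 1.5 1.2
   vertex 3.3 1.4 0.1
   vertex 2.6 1.8 3.7
  endloop
 endfacet
 facet normal -0.921 0.247 -0.300
  outer loop
   vertex 1.8 1.5 1.2
   vertex 1.5 2.2 2.7
   vertex 2.3 3.0 0.9
  endloop
 endfacet
 facet normal -0.589 0.035 -0.807
  outer loop
   vertex 1.8 1.5 1.2
   vertex 2.3 3.0 0.9
   vertex 3.3 1.4 0.1
  endloop
 endfacet
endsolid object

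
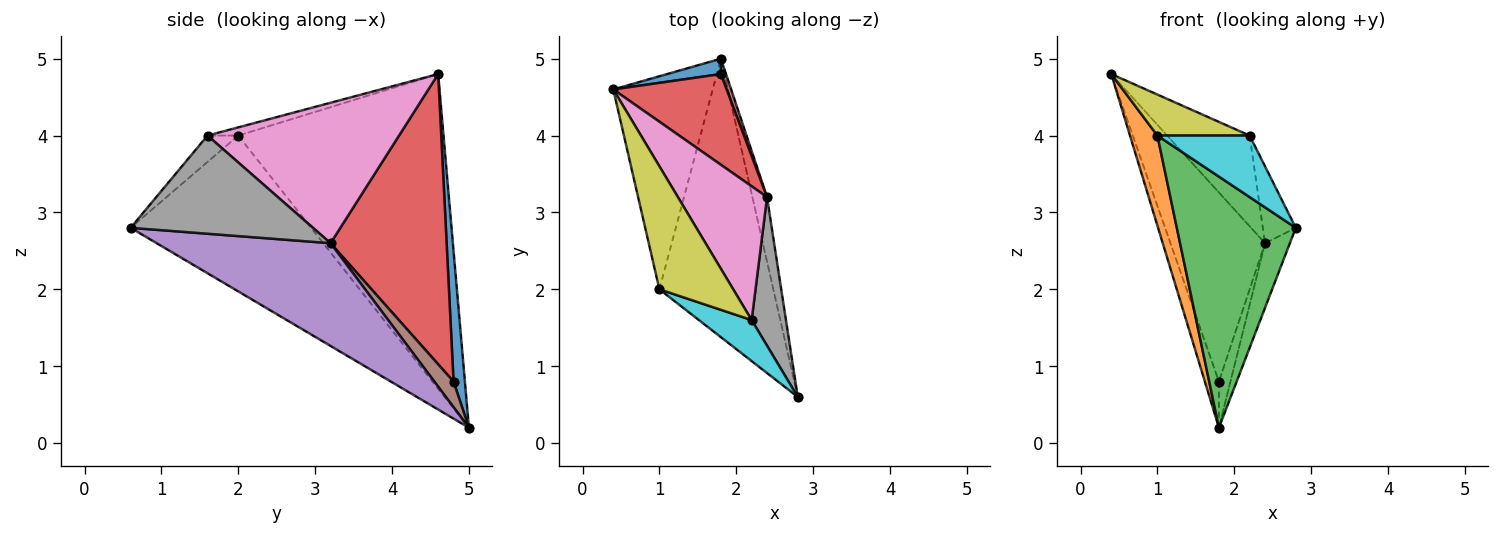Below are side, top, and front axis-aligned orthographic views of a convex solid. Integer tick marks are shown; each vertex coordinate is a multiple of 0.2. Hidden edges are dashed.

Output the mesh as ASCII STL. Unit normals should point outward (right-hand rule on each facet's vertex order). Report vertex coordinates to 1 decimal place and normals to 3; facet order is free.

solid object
 facet normal 0.609 0.752 0.251
  outer loop
   vertex 1.8 4.8 0.8
   vertex 1.8 5.0 0.2
   vertex 0.4 4.6 4.8
  endloop
 endfacet
 facet normal -0.946 -0.126 -0.299
  outer loop
   vertex 1.0 2.0 4.0
   vertex 0.4 4.6 4.8
   vertex 1.8 5.0 0.2
  endloop
 endfacet
 facet normal -0.713 -0.470 -0.521
  outer loop
   vertex 1.0 2.0 4.0
   vertex 1.8 5.0 0.2
   vertex 2.8 0.6 2.8
  endloop
 endfacet
 facet normal 0.742 0.604 0.290
  outer loop
   vertex 2.4 3.2 2.6
   vertex 1.8 4.8 0.8
   vertex 0.4 4.6 4.8
  endloop
 endfacet
 facet normal 0.980 0.140 -0.140
  outer loop
   vertex 2.4 3.2 2.6
   vertex 2.8 0.6 2.8
   vertex 1.8 5.0 0.2
  endloop
 endfacet
 facet normal 0.845 0.507 0.169
  outer loop
   vertex 2.4 3.2 2.6
   vertex 1.8 5.0 0.2
   vertex 1.8 4.8 0.8
  endloop
 endfacet
 facet normal 0.793 0.342 0.504
  outer loop
   vertex 2.2 1.6 4.0
   vertex 2.4 3.2 2.6
   vertex 0.4 4.6 4.8
  endloop
 endfacet
 facet normal 0.931 0.168 0.325
  outer loop
   vertex 2.2 1.6 4.0
   vertex 2.8 0.6 2.8
   vertex 2.4 3.2 2.6
  endloop
 endfacet
 facet normal -0.105 -0.314 0.943
  outer loop
   vertex 2.2 1.6 4.0
   vertex 0.4 4.6 4.8
   vertex 1.0 2.0 4.0
  endloop
 endfacet
 facet normal -0.267 -0.802 0.535
  outer loop
   vertex 2.2 1.6 4.0
   vertex 1.0 2.0 4.0
   vertex 2.8 0.6 2.8
  endloop
 endfacet
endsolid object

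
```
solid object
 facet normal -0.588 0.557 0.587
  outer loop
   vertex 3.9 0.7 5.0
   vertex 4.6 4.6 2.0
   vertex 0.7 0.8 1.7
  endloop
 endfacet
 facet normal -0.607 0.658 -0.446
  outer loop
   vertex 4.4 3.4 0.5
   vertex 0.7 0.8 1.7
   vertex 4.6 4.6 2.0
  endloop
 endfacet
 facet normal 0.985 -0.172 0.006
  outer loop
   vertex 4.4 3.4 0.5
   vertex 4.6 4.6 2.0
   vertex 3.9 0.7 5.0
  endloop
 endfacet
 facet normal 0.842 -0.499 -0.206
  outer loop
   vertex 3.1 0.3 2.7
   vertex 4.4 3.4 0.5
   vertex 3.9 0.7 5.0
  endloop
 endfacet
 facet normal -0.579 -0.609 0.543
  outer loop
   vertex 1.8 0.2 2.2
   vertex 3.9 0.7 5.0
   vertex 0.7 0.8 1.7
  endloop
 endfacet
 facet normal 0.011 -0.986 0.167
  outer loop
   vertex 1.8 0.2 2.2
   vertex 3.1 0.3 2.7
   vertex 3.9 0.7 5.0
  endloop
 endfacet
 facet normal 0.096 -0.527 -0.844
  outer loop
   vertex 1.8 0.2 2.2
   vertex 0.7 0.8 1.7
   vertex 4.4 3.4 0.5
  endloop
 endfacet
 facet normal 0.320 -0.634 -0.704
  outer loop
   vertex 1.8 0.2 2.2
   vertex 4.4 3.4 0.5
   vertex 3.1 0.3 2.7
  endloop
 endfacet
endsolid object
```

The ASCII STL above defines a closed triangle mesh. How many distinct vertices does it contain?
6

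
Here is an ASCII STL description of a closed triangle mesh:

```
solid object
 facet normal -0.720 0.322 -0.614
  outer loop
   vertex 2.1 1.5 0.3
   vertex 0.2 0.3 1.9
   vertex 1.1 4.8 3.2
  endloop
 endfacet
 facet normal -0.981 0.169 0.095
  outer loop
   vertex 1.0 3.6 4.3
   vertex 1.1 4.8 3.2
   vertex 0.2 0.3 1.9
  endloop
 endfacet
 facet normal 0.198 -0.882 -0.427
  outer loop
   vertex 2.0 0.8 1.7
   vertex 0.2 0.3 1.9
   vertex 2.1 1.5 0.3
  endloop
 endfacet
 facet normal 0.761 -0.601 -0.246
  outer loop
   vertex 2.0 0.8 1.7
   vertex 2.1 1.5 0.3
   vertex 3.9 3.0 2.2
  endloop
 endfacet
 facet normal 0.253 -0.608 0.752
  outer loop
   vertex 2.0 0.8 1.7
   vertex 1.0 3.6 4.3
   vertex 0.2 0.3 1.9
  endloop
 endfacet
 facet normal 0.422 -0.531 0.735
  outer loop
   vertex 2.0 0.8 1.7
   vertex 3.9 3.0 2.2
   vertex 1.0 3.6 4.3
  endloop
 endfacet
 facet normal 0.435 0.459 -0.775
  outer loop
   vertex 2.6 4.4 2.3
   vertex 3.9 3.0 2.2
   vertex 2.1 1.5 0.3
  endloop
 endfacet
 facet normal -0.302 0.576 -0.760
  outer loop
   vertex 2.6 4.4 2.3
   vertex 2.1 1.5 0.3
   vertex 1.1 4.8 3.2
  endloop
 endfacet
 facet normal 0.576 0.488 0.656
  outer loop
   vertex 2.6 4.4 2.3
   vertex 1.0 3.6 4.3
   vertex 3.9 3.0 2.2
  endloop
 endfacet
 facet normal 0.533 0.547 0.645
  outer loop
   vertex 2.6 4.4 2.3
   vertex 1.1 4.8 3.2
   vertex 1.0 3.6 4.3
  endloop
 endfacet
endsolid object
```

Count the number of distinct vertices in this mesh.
7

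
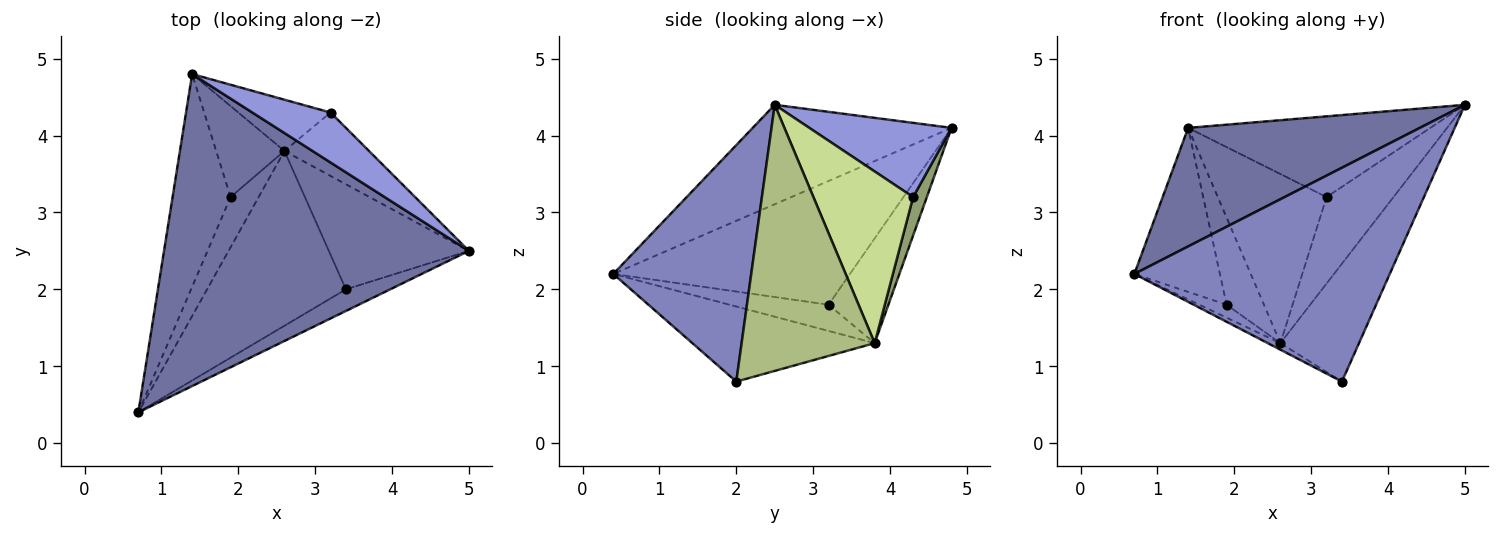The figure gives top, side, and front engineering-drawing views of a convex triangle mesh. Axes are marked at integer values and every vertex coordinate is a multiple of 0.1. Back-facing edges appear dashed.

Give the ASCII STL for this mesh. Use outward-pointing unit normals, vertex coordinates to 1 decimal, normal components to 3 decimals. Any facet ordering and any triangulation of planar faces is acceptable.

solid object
 facet normal -0.292 -0.340 0.894
  outer loop
   vertex 1.4 4.8 4.1
   vertex 0.7 0.4 2.2
   vertex 5.0 2.5 4.4
  endloop
 endfacet
 facet normal 0.473 -0.876 -0.089
  outer loop
   vertex 3.4 2.0 0.8
   vertex 5.0 2.5 4.4
   vertex 0.7 0.4 2.2
  endloop
 endfacet
 facet normal 0.447 0.761 0.471
  outer loop
   vertex 3.2 4.3 3.2
   vertex 1.4 4.8 4.1
   vertex 5.0 2.5 4.4
  endloop
 endfacet
 facet normal -0.475 0.033 -0.879
  outer loop
   vertex 2.6 3.8 1.3
   vertex 3.4 2.0 0.8
   vertex 0.7 0.4 2.2
  endloop
 endfacet
 facet normal 0.120 0.950 -0.288
  outer loop
   vertex 2.6 3.8 1.3
   vertex 1.4 4.8 4.1
   vertex 3.2 4.3 3.2
  endloop
 endfacet
 facet normal 0.784 0.463 -0.413
  outer loop
   vertex 2.6 3.8 1.3
   vertex 5.0 2.5 4.4
   vertex 3.4 2.0 0.8
  endloop
 endfacet
 facet normal 0.768 0.516 -0.378
  outer loop
   vertex 2.6 3.8 1.3
   vertex 3.2 4.3 3.2
   vertex 5.0 2.5 4.4
  endloop
 endfacet
 facet normal -0.860 0.311 -0.403
  outer loop
   vertex 1.9 3.2 1.8
   vertex 0.7 0.4 2.2
   vertex 1.4 4.8 4.1
  endloop
 endfacet
 facet normal -0.671 0.185 -0.718
  outer loop
   vertex 1.9 3.2 1.8
   vertex 2.6 3.8 1.3
   vertex 0.7 0.4 2.2
  endloop
 endfacet
 facet normal -0.743 0.463 -0.484
  outer loop
   vertex 1.9 3.2 1.8
   vertex 1.4 4.8 4.1
   vertex 2.6 3.8 1.3
  endloop
 endfacet
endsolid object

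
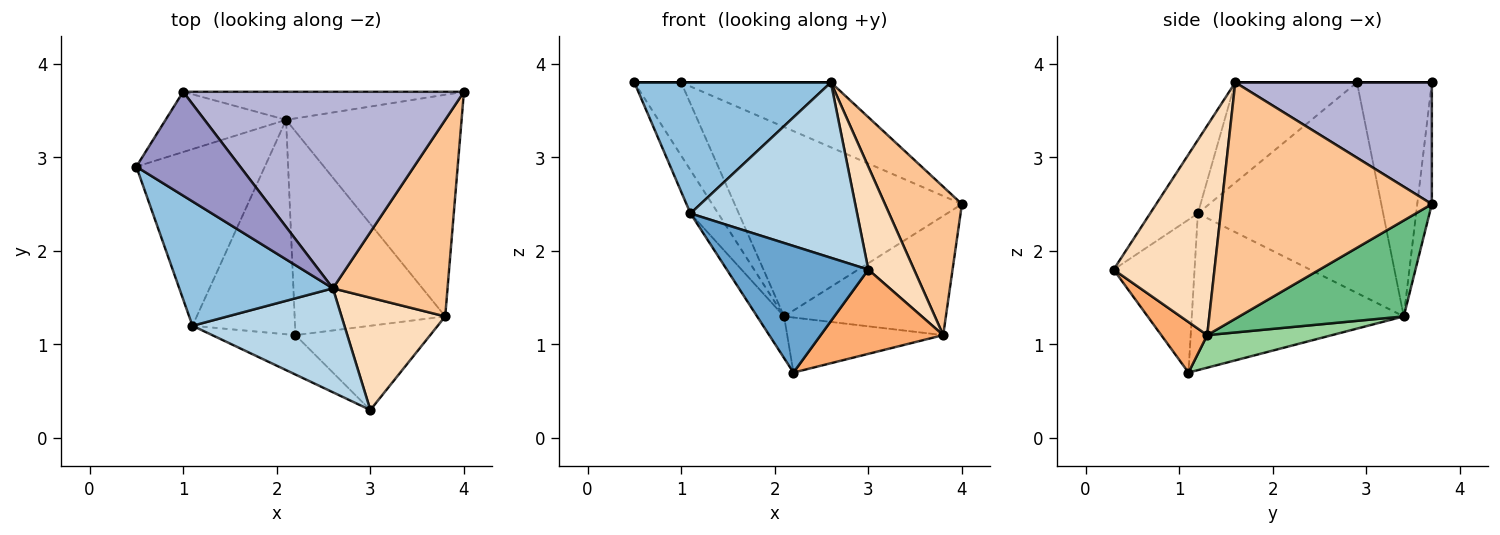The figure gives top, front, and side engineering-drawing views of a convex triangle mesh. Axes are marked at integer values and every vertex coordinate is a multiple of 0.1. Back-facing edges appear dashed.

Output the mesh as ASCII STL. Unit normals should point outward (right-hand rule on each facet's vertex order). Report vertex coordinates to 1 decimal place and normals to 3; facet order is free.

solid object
 facet normal -0.479 -0.838 -0.261
  outer loop
   vertex 1.1 1.2 2.4
   vertex 2.2 1.1 0.7
   vertex 3.0 0.3 1.8
  endloop
 endfacet
 facet normal -0.410 -0.662 0.628
  outer loop
   vertex 1.1 1.2 2.4
   vertex 2.6 1.6 3.8
   vertex 0.5 2.9 3.8
  endloop
 endfacet
 facet normal -0.239 -0.835 0.495
  outer loop
   vertex 1.1 1.2 2.4
   vertex 3.0 0.3 1.8
   vertex 2.6 1.6 3.8
  endloop
 endfacet
 facet normal -0.847 0.127 -0.517
  outer loop
   vertex 1.1 1.2 2.4
   vertex 0.5 2.9 3.8
   vertex 2.1 3.4 1.3
  endloop
 endfacet
 facet normal -0.832 0.106 -0.545
  outer loop
   vertex 1.1 1.2 2.4
   vertex 2.1 3.4 1.3
   vertex 2.2 1.1 0.7
  endloop
 endfacet
 facet normal 0.256 -0.683 -0.683
  outer loop
   vertex 3.8 1.3 1.1
   vertex 3.0 0.3 1.8
   vertex 2.2 1.1 0.7
  endloop
 endfacet
 facet normal 0.854 -0.313 0.415
  outer loop
   vertex 3.8 1.3 1.1
   vertex 4.0 3.7 2.5
   vertex 2.6 1.6 3.8
  endloop
 endfacet
 facet normal 0.830 -0.377 0.411
  outer loop
   vertex 3.8 1.3 1.1
   vertex 2.6 1.6 3.8
   vertex 3.0 0.3 1.8
  endloop
 endfacet
 facet normal 0.434 0.427 -0.794
  outer loop
   vertex 3.8 1.3 1.1
   vertex 2.1 3.4 1.3
   vertex 4.0 3.7 2.5
  endloop
 endfacet
 facet normal 0.204 0.255 -0.945
  outer loop
   vertex 3.8 1.3 1.1
   vertex 2.2 1.1 0.7
   vertex 2.1 3.4 1.3
  endloop
 endfacet
 facet normal -0.777 0.486 -0.400
  outer loop
   vertex 1.0 3.7 3.8
   vertex 2.1 3.4 1.3
   vertex 0.5 2.9 3.8
  endloop
 endfacet
 facet normal -0.063 0.987 -0.146
  outer loop
   vertex 1.0 3.7 3.8
   vertex 4.0 3.7 2.5
   vertex 2.1 3.4 1.3
  endloop
 endfacet
 facet normal 0.000 0.000 1.000
  outer loop
   vertex 1.0 3.7 3.8
   vertex 0.5 2.9 3.8
   vertex 2.6 1.6 3.8
  endloop
 endfacet
 facet normal 0.381 0.290 0.878
  outer loop
   vertex 1.0 3.7 3.8
   vertex 2.6 1.6 3.8
   vertex 4.0 3.7 2.5
  endloop
 endfacet
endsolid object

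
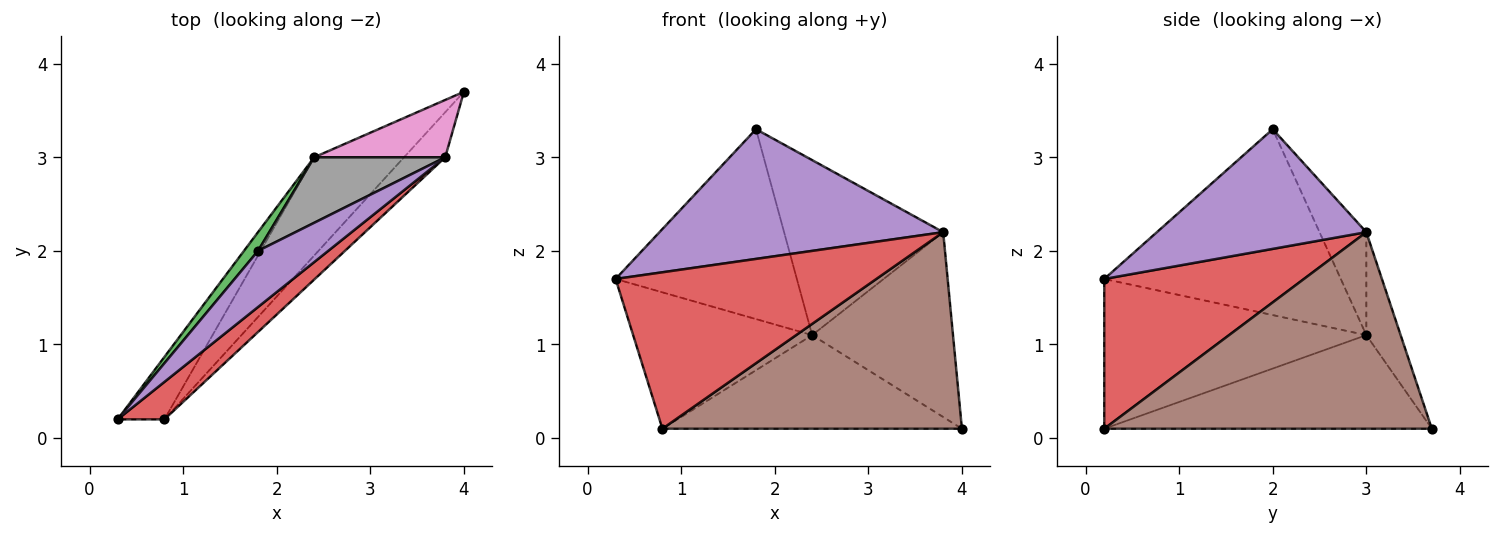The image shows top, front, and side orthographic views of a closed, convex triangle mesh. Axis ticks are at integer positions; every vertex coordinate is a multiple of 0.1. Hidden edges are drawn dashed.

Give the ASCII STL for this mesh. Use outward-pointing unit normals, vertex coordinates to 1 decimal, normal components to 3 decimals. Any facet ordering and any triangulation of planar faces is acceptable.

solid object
 facet normal -0.800 0.546 -0.250
  outer loop
   vertex 2.4 3.0 1.1
   vertex 0.8 0.2 0.1
   vertex 0.3 0.2 1.7
  endloop
 endfacet
 facet normal -0.602 0.551 -0.578
  outer loop
   vertex 2.4 3.0 1.1
   vertex 4.0 3.7 0.1
   vertex 0.8 0.2 0.1
  endloop
 endfacet
 facet normal -0.792 0.607 0.060
  outer loop
   vertex 2.4 3.0 1.1
   vertex 0.3 0.2 1.7
   vertex 1.8 2.0 3.3
  endloop
 endfacet
 facet normal 0.597 -0.780 0.187
  outer loop
   vertex 3.8 3.0 2.2
   vertex 0.3 0.2 1.7
   vertex 0.8 0.2 0.1
  endloop
 endfacet
 facet normal 0.561 -0.760 0.329
  outer loop
   vertex 3.8 3.0 2.2
   vertex 1.8 2.0 3.3
   vertex 0.3 0.2 1.7
  endloop
 endfacet
 facet normal 0.729 -0.667 -0.153
  outer loop
   vertex 3.8 3.0 2.2
   vertex 0.8 0.2 0.1
   vertex 4.0 3.7 0.1
  endloop
 endfacet
 facet normal -0.227 0.930 0.288
  outer loop
   vertex 3.8 3.0 2.2
   vertex 4.0 3.7 0.1
   vertex 2.4 3.0 1.1
  endloop
 endfacet
 facet normal -0.266 0.903 0.338
  outer loop
   vertex 3.8 3.0 2.2
   vertex 2.4 3.0 1.1
   vertex 1.8 2.0 3.3
  endloop
 endfacet
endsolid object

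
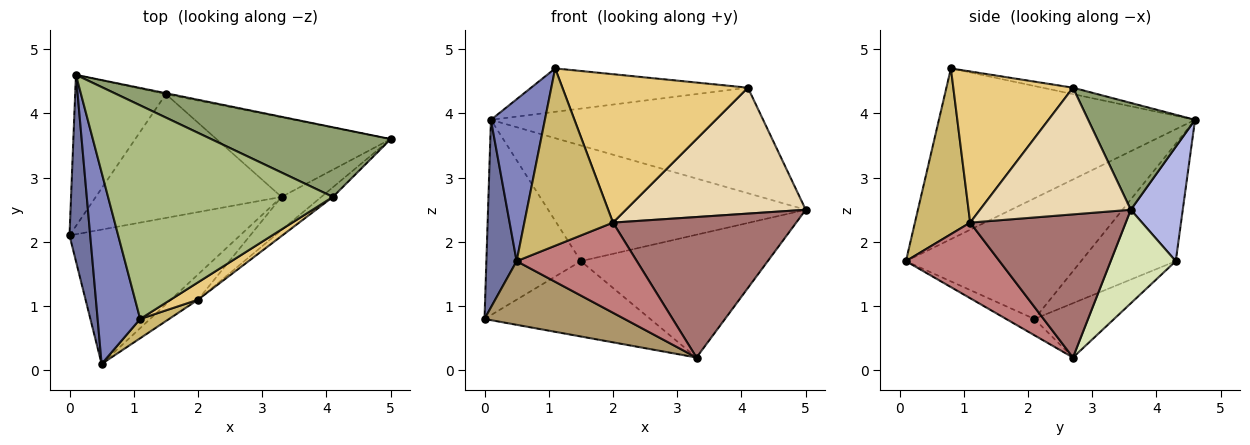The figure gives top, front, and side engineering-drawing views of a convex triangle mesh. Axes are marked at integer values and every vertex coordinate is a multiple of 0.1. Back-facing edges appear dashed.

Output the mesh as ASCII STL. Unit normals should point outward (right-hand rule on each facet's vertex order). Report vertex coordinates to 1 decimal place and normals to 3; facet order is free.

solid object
 facet normal -0.972 -0.168 0.167
  outer loop
   vertex 0.5 0.1 1.7
   vertex 0.1 4.6 3.9
   vertex 0.0 2.1 0.8
  endloop
 endfacet
 facet normal -0.951 -0.200 0.237
  outer loop
   vertex 0.5 0.1 1.7
   vertex 1.1 0.8 4.7
   vertex 0.1 4.6 3.9
  endloop
 endfacet
 facet normal -0.621 0.620 -0.480
  outer loop
   vertex 1.5 4.3 1.7
   vertex 0.0 2.1 0.8
   vertex 0.1 4.6 3.9
  endloop
 endfacet
 facet normal 0.198 0.980 -0.008
  outer loop
   vertex 1.5 4.3 1.7
   vertex 0.1 4.6 3.9
   vertex 5.0 3.6 2.5
  endloop
 endfacet
 facet normal 0.311 0.793 0.523
  outer loop
   vertex 4.1 2.7 4.4
   vertex 5.0 3.6 2.5
   vertex 0.1 4.6 3.9
  endloop
 endfacet
 facet normal -0.028 0.199 0.980
  outer loop
   vertex 4.1 2.7 4.4
   vertex 0.1 4.6 3.9
   vertex 1.1 0.8 4.7
  endloop
 endfacet
 facet normal -0.242 0.504 -0.829
  outer loop
   vertex 3.3 2.7 0.2
   vertex 0.0 2.1 0.8
   vertex 1.5 4.3 1.7
  endloop
 endfacet
 facet normal 0.280 0.805 -0.522
  outer loop
   vertex 3.3 2.7 0.2
   vertex 1.5 4.3 1.7
   vertex 5.0 3.6 2.5
  endloop
 endfacet
 facet normal -0.086 -0.427 -0.900
  outer loop
   vertex 3.3 2.7 0.2
   vertex 0.5 0.1 1.7
   vertex 0.0 2.1 0.8
  endloop
 endfacet
 facet normal 0.527 -0.845 0.092
  outer loop
   vertex 2.0 1.1 2.3
   vertex 1.1 0.8 4.7
   vertex 0.5 0.1 1.7
  endloop
 endfacet
 facet normal 0.539 -0.836 0.098
  outer loop
   vertex 2.0 1.1 2.3
   vertex 4.1 2.7 4.4
   vertex 1.1 0.8 4.7
  endloop
 endfacet
 facet normal 0.641 -0.765 -0.059
  outer loop
   vertex 2.0 1.1 2.3
   vertex 5.0 3.6 2.5
   vertex 4.1 2.7 4.4
  endloop
 endfacet
 facet normal 0.637 -0.750 -0.177
  outer loop
   vertex 2.0 1.1 2.3
   vertex 3.3 2.7 0.2
   vertex 5.0 3.6 2.5
  endloop
 endfacet
 facet normal 0.600 -0.770 -0.216
  outer loop
   vertex 2.0 1.1 2.3
   vertex 0.5 0.1 1.7
   vertex 3.3 2.7 0.2
  endloop
 endfacet
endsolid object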